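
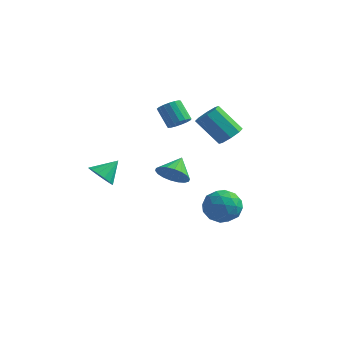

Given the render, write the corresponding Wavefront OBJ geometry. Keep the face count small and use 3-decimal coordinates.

v 3.289 -3.185 0.82
v 4.178 -3.35 1.038
v 3.311 -2.115 1.54
v 4.208 -3.12 0.695
v 4.056 -2.903 0.377
v 3.752 -2.742 0.147
v 3.356 -2.669 0.05
v 2.947 -2.698 0.106
v 2.606 -2.824 0.303
v 2.4 -3.021 0.603
v 2.37 -3.251 0.946
v 2.522 -3.467 1.264
v 2.826 -3.628 1.494
v 3.221 -3.702 1.591
v 3.63 -3.673 1.535
v 3.972 -3.547 1.338
v 3.385 3.912 0.292
v 3.961 3.714 0.826
v 2.592 3.65 2.281
v 2.015 3.848 1.748
v 3.882 4.327 0.778
v 2.512 4.263 2.234
v 3.512 4.697 0.446
v 2.142 4.633 1.902
v 3.067 4.608 0.024
v 1.697 4.543 1.48
v 2.808 4.11 -0.241
v 1.439 4.046 1.214
v 2.888 3.497 -0.194
v 1.518 3.433 1.262
v 3.258 3.127 0.138
v 1.888 3.063 1.594
v 3.703 3.217 0.56
v 2.333 3.152 2.016
v 3.809 2.529 -3.865
v 4.524 1.928 -4.529
v 3.476 1.012 -2.851
v 4.191 0.411 -3.515
v 4.602 1.221 -2.816
v 4.808 2.158 -3.443
v 3.192 0.782 -3.937
v 3.398 1.719 -4.564
v 4.143 0.848 -4.574
v 5.014 1.119 -3.881
v 2.986 1.821 -3.499
v 3.857 2.092 -2.806
v 4.196 2.361 -4.286
v 3.804 0.579 -3.094
v 4.046 1.054 -2.683
v 4.466 0.701 -3.074
v 4.363 2.497 -3.647
v 4.783 2.144 -4.038
v 4.829 1.728 -3.031
v 3.217 0.796 -3.342
v 3.637 0.443 -3.733
v 3.534 2.239 -4.306
v 3.954 1.886 -4.697
v 3.171 1.212 -4.349
v 4.392 1.374 -4.702
v 4.196 0.482 -4.107
v 3.609 0.7 -4.355
v 3.73 1.251 -4.723
v 4.904 1.533 -4.295
v 4.708 0.642 -3.699
v 4.95 1.117 -3.289
v 5.071 1.668 -3.657
v 4.68 0.898 -4.322
v 3.292 2.298 -3.681
v 3.096 1.407 -3.085
v 2.929 1.272 -3.723
v 3.05 1.823 -4.091
v 3.804 2.458 -3.273
v 3.608 1.566 -2.678
v 4.27 1.689 -2.657
v 4.391 2.24 -3.025
v 3.32 2.042 -3.058
v 1.472 1.549 1.936
v 1.987 1.928 2.196
v 1.163 2.369 3.184
v 0.648 1.991 2.924
v 1.839 2.131 1.982
v 1.016 2.573 2.97
v 1.607 2.202 1.757
v 0.784 2.643 2.745
v 1.344 2.122 1.574
v 0.521 2.564 2.562
v 1.111 1.912 1.473
v 0.287 2.354 2.461
v 0.96 1.618 1.478
v 0.136 2.06 2.467
v 0.926 1.309 1.589
v 0.103 1.75 2.577
v 1.017 1.054 1.778
v 0.194 1.496 2.767
v 1.213 0.913 2.004
v 0.389 1.355 2.993
v 1.467 0.918 2.214
v 0.644 1.36 3.203
v 1.723 1.067 2.361
v 0.9 1.509 3.349
v 1.921 1.327 2.41
v 1.098 1.768 3.398
v 2.016 1.637 2.35
v 1.193 2.079 3.338
v -0.629 -3.392 -0.089
v -0.053 -3.194 -0.682
v -0.071 -2.508 0.749
v -0.388 -2.917 -0.751
v -0.787 -2.768 -0.643
v -1.144 -2.785 -0.387
v -1.363 -2.966 -0.05
v -1.385 -3.26 0.276
v -1.205 -3.59 0.504
v -0.87 -3.867 0.574
v -0.471 -4.017 0.466
v -0.114 -3.999 0.209
v 0.105 -3.819 -0.127
v 0.127 -3.524 -0.453
f 2 1 4
f 2 4 3
f 4 1 5
f 4 5 3
f 5 1 6
f 5 6 3
f 6 1 7
f 6 7 3
f 7 1 8
f 7 8 3
f 8 1 9
f 8 9 3
f 9 1 10
f 9 10 3
f 10 1 11
f 10 11 3
f 11 1 12
f 11 12 3
f 12 1 13
f 12 13 3
f 13 1 14
f 13 14 3
f 14 1 15
f 14 15 3
f 15 1 16
f 15 16 3
f 16 1 2
f 16 2 3
f 18 17 21
f 18 21 19
f 19 21 22
f 19 22 20
f 21 17 23
f 21 23 22
f 22 23 24
f 22 24 20
f 23 17 25
f 23 25 24
f 24 25 26
f 24 26 20
f 25 17 27
f 25 27 26
f 26 27 28
f 26 28 20
f 27 17 29
f 27 29 28
f 28 29 30
f 28 30 20
f 29 17 31
f 29 31 30
f 30 31 32
f 30 32 20
f 31 17 33
f 31 33 32
f 32 33 34
f 32 34 20
f 33 17 18
f 33 18 34
f 34 18 19
f 34 19 20
f 35 72 51
f 72 46 75
f 51 75 40
f 72 75 51
f 35 51 47
f 51 40 52
f 47 52 36
f 51 52 47
f 35 47 56
f 47 36 57
f 56 57 42
f 47 57 56
f 35 56 68
f 56 42 71
f 68 71 45
f 56 71 68
f 35 68 72
f 68 45 76
f 72 76 46
f 68 76 72
f 36 52 63
f 52 40 66
f 63 66 44
f 52 66 63
f 40 75 53
f 75 46 74
f 53 74 39
f 75 74 53
f 46 76 73
f 76 45 69
f 73 69 37
f 76 69 73
f 45 71 70
f 71 42 58
f 70 58 41
f 71 58 70
f 42 57 62
f 57 36 59
f 62 59 43
f 57 59 62
f 38 64 50
f 64 44 65
f 50 65 39
f 64 65 50
f 38 50 48
f 50 39 49
f 48 49 37
f 50 49 48
f 38 48 55
f 48 37 54
f 55 54 41
f 48 54 55
f 38 55 60
f 55 41 61
f 60 61 43
f 55 61 60
f 38 60 64
f 60 43 67
f 64 67 44
f 60 67 64
f 39 65 53
f 65 44 66
f 53 66 40
f 65 66 53
f 37 49 73
f 49 39 74
f 73 74 46
f 49 74 73
f 41 54 70
f 54 37 69
f 70 69 45
f 54 69 70
f 43 61 62
f 61 41 58
f 62 58 42
f 61 58 62
f 44 67 63
f 67 43 59
f 63 59 36
f 67 59 63
f 78 77 81
f 78 81 79
f 79 81 82
f 79 82 80
f 81 77 83
f 81 83 82
f 82 83 84
f 82 84 80
f 83 77 85
f 83 85 84
f 84 85 86
f 84 86 80
f 85 77 87
f 85 87 86
f 86 87 88
f 86 88 80
f 87 77 89
f 87 89 88
f 88 89 90
f 88 90 80
f 89 77 91
f 89 91 90
f 90 91 92
f 90 92 80
f 91 77 93
f 91 93 92
f 92 93 94
f 92 94 80
f 93 77 95
f 93 95 94
f 94 95 96
f 94 96 80
f 95 77 97
f 95 97 96
f 96 97 98
f 96 98 80
f 97 77 99
f 97 99 98
f 98 99 100
f 98 100 80
f 99 77 101
f 99 101 100
f 100 101 102
f 100 102 80
f 101 77 103
f 101 103 102
f 102 103 104
f 102 104 80
f 103 77 78
f 103 78 104
f 104 78 79
f 104 79 80
f 106 105 108
f 106 108 107
f 108 105 109
f 108 109 107
f 109 105 110
f 109 110 107
f 110 105 111
f 110 111 107
f 111 105 112
f 111 112 107
f 112 105 113
f 112 113 107
f 113 105 114
f 113 114 107
f 114 105 115
f 114 115 107
f 115 105 116
f 115 116 107
f 116 105 117
f 116 117 107
f 117 105 118
f 117 118 107
f 118 105 106
f 118 106 107



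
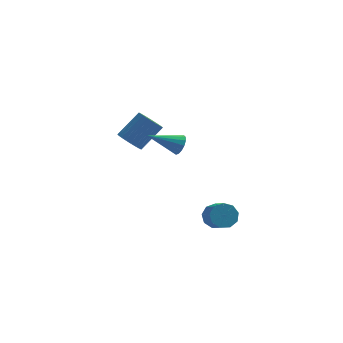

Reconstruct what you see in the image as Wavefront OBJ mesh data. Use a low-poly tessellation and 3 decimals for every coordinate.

v 1.862 -3.368 -0.966
v 2.685 -3.087 -0.945
v 3.061 -4.251 -0.113
v 2.238 -4.532 -0.134
v 2.38 -2.858 -0.487
v 2.757 -4.023 0.344
v 1.833 -2.869 -0.254
v 2.21 -4.033 0.578
v 1.299 -3.112 -0.353
v 1.676 -4.277 0.478
v 1.029 -3.475 -0.739
v 1.405 -4.64 0.092
v 1.148 -3.788 -1.231
v 1.524 -4.953 -0.4
v 1.601 -3.904 -1.599
v 1.978 -5.069 -0.768
v 2.176 -3.769 -1.671
v 2.553 -4.934 -0.839
v 2.604 -3.446 -1.412
v 2.981 -4.611 -0.581
v -2.98 3.061 1.309
v -2.42 3.339 0.648
v -1.12 4.098 2.07
v -1.68 3.819 2.731
v -2.644 3.64 0.693
v -1.345 4.399 2.114
v -2.927 3.841 0.844
v -1.627 4.6 2.265
v -3.219 3.907 1.076
v -1.919 4.666 2.497
v -3.469 3.827 1.348
v -2.17 4.586 2.769
v -3.635 3.614 1.613
v -2.335 4.373 3.034
v -3.688 3.305 1.826
v -2.388 4.064 3.247
v -3.618 2.955 1.95
v -2.318 3.714 3.371
v -3.438 2.622 1.962
v -2.138 3.381 3.383
v -3.178 2.365 1.862
v -1.879 3.124 3.283
v -2.885 2.229 1.666
v -1.585 2.988 3.088
v -2.608 2.236 1.409
v -1.308 2.995 2.83
v -2.395 2.386 1.134
v -1.095 3.145 2.555
v -2.283 2.653 0.89
v -0.983 3.411 2.311
v -2.292 2.99 0.718
v -0.992 3.748 2.139
v -0.088 -0.203 3.031
v 0.231 -0.535 3.598
v -1.992 -0.397 3.989
v 0.237 -0.167 3.684
v 0.156 0.191 3.595
v 0.009 0.444 3.355
v -0.163 0.523 3.028
v -0.316 0.407 2.702
v -0.407 0.128 2.464
v -0.413 -0.24 2.378
v -0.332 -0.598 2.467
v -0.185 -0.85 2.707
v -0.013 -0.929 3.034
v 0.14 -0.814 3.36
f 2 1 5
f 2 5 3
f 3 5 6
f 3 6 4
f 5 1 7
f 5 7 6
f 6 7 8
f 6 8 4
f 7 1 9
f 7 9 8
f 8 9 10
f 8 10 4
f 9 1 11
f 9 11 10
f 10 11 12
f 10 12 4
f 11 1 13
f 11 13 12
f 12 13 14
f 12 14 4
f 13 1 15
f 13 15 14
f 14 15 16
f 14 16 4
f 15 1 17
f 15 17 16
f 16 17 18
f 16 18 4
f 17 1 19
f 17 19 18
f 18 19 20
f 18 20 4
f 19 1 2
f 19 2 20
f 20 2 3
f 20 3 4
f 22 21 25
f 22 25 23
f 23 25 26
f 23 26 24
f 25 21 27
f 25 27 26
f 26 27 28
f 26 28 24
f 27 21 29
f 27 29 28
f 28 29 30
f 28 30 24
f 29 21 31
f 29 31 30
f 30 31 32
f 30 32 24
f 31 21 33
f 31 33 32
f 32 33 34
f 32 34 24
f 33 21 35
f 33 35 34
f 34 35 36
f 34 36 24
f 35 21 37
f 35 37 36
f 36 37 38
f 36 38 24
f 37 21 39
f 37 39 38
f 38 39 40
f 38 40 24
f 39 21 41
f 39 41 40
f 40 41 42
f 40 42 24
f 41 21 43
f 41 43 42
f 42 43 44
f 42 44 24
f 43 21 45
f 43 45 44
f 44 45 46
f 44 46 24
f 45 21 47
f 45 47 46
f 46 47 48
f 46 48 24
f 47 21 49
f 47 49 48
f 48 49 50
f 48 50 24
f 49 21 51
f 49 51 50
f 50 51 52
f 50 52 24
f 51 21 22
f 51 22 52
f 52 22 23
f 52 23 24
f 54 53 56
f 54 56 55
f 56 53 57
f 56 57 55
f 57 53 58
f 57 58 55
f 58 53 59
f 58 59 55
f 59 53 60
f 59 60 55
f 60 53 61
f 60 61 55
f 61 53 62
f 61 62 55
f 62 53 63
f 62 63 55
f 63 53 64
f 63 64 55
f 64 53 65
f 64 65 55
f 65 53 66
f 65 66 55
f 66 53 54
f 66 54 55



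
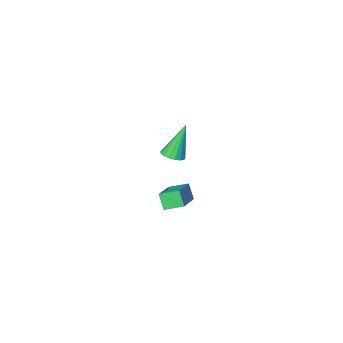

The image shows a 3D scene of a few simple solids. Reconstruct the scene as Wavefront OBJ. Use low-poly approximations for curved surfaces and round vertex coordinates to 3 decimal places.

v -0.143 -0.213 -4.129
v -0.156 -0.78 -3.198
v 1.264 1.166 -3.269
v 1.251 0.599 -2.338
v 0.749 -0.879 -4.522
v 0.736 -1.446 -3.591
v 2.156 0.5 -3.662
v 2.143 -0.067 -2.731
v 2.809 2.62 2.404
v 3.29 3.049 2.619
v 1.971 2.54 4.436
v 3.047 3.245 2.526
v 2.749 3.297 2.406
v 2.465 3.195 2.285
v 2.26 2.96 2.191
v 2.18 2.648 2.146
v 2.244 2.329 2.16
v 2.438 2.077 2.229
v 2.716 1.949 2.339
v 3.016 1.975 2.464
v 3.268 2.149 2.574
v 3.415 2.43 2.646
v 3.423 2.755 2.662
f 2 4 1
f 5 2 1
f 1 4 3
f 3 5 1
f 2 8 4
f 6 2 5
f 6 8 2
f 4 8 3
f 7 5 3
f 3 8 7
f 7 6 5
f 8 6 7
f 10 9 12
f 10 12 11
f 12 9 13
f 12 13 11
f 13 9 14
f 13 14 11
f 14 9 15
f 14 15 11
f 15 9 16
f 15 16 11
f 16 9 17
f 16 17 11
f 17 9 18
f 17 18 11
f 18 9 19
f 18 19 11
f 19 9 20
f 19 20 11
f 20 9 21
f 20 21 11
f 21 9 22
f 21 22 11
f 22 9 23
f 22 23 11
f 23 9 10
f 23 10 11



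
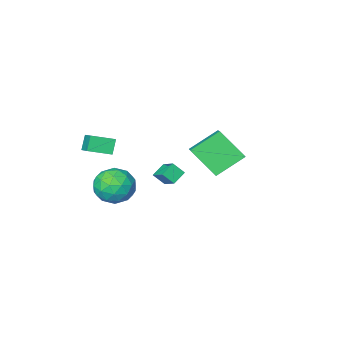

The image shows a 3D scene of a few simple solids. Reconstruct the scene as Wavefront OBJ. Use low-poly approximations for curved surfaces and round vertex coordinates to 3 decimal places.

v 2.097 -2.666 1.561
v 3.296 -3.165 1.931
v 2.4 -1.446 2.222
v 3.599 -1.945 2.592
v 2.501 -2.315 0.728
v 3.7 -2.814 1.098
v 2.804 -1.095 1.389
v 4.003 -1.594 1.759
v 3.136 -0.844 -0.694
v 3.578 -1.448 -1.657
v 1.362 -1.652 -1.003
v 1.804 -2.256 -1.966
v 2.164 -2.556 -0.84
v 3.261 -2.057 -0.649
v 1.679 -1.043 -2.011
v 2.776 -0.544 -1.82
v 2.678 -1.571 -2.471
v 2.978 -2.506 -1.747
v 1.962 -0.594 -0.913
v 2.262 -1.529 -0.189
v 3.513 -1.075 -1.148
v 1.427 -2.025 -1.512
v 1.639 -2.201 -0.85
v 1.899 -2.556 -1.416
v 3.326 -1.433 -0.556
v 3.586 -1.788 -1.122
v 2.755 -2.439 -0.642
v 1.354 -1.312 -1.538
v 1.614 -1.667 -2.104
v 3.041 -0.544 -1.244
v 3.301 -0.899 -1.81
v 2.185 -0.661 -2.018
v 3.244 -1.502 -2.193
v 2.201 -1.977 -2.374
v 2.128 -1.265 -2.401
v 2.772 -0.971 -2.289
v 3.42 -2.052 -1.767
v 2.377 -2.527 -1.949
v 2.589 -2.703 -1.287
v 3.233 -2.41 -1.175
v 2.891 -2.124 -2.246
v 2.563 -0.573 -0.711
v 1.52 -1.048 -0.893
v 1.707 -0.69 -1.485
v 2.351 -0.397 -1.373
v 2.739 -1.123 -0.286
v 1.696 -1.598 -0.467
v 2.168 -2.129 -0.371
v 2.812 -1.835 -0.259
v 2.049 -0.976 -0.414
v -4.658 -0.405 -0.581
v -3.826 1.14 0.379
v -3.008 -0.629 -1.651
v -2.176 0.916 -0.691
v -3.884 -1.736 0.891
v -3.052 -0.191 1.851
v -2.234 -1.96 -0.179
v -1.402 -0.415 0.781
v 1.287 1.498 1.571
v 1.318 2.508 2.18
v 0.819 1.876 0.97
v 0.85 2.885 1.579
v 2.03 1.735 1.141
v 2.061 2.744 1.75
v 1.562 2.112 0.54
v 1.593 3.122 1.149
f 2 4 1
f 5 2 1
f 1 4 3
f 3 5 1
f 2 8 4
f 6 2 5
f 6 8 2
f 4 8 3
f 7 5 3
f 3 8 7
f 7 6 5
f 8 6 7
f 9 46 25
f 46 20 49
f 25 49 14
f 46 49 25
f 9 25 21
f 25 14 26
f 21 26 10
f 25 26 21
f 9 21 30
f 21 10 31
f 30 31 16
f 21 31 30
f 9 30 42
f 30 16 45
f 42 45 19
f 30 45 42
f 9 42 46
f 42 19 50
f 46 50 20
f 42 50 46
f 10 26 37
f 26 14 40
f 37 40 18
f 26 40 37
f 14 49 27
f 49 20 48
f 27 48 13
f 49 48 27
f 20 50 47
f 50 19 43
f 47 43 11
f 50 43 47
f 19 45 44
f 45 16 32
f 44 32 15
f 45 32 44
f 16 31 36
f 31 10 33
f 36 33 17
f 31 33 36
f 12 38 24
f 38 18 39
f 24 39 13
f 38 39 24
f 12 24 22
f 24 13 23
f 22 23 11
f 24 23 22
f 12 22 29
f 22 11 28
f 29 28 15
f 22 28 29
f 12 29 34
f 29 15 35
f 34 35 17
f 29 35 34
f 12 34 38
f 34 17 41
f 38 41 18
f 34 41 38
f 13 39 27
f 39 18 40
f 27 40 14
f 39 40 27
f 11 23 47
f 23 13 48
f 47 48 20
f 23 48 47
f 15 28 44
f 28 11 43
f 44 43 19
f 28 43 44
f 17 35 36
f 35 15 32
f 36 32 16
f 35 32 36
f 18 41 37
f 41 17 33
f 37 33 10
f 41 33 37
f 52 54 51
f 55 52 51
f 51 54 53
f 53 55 51
f 52 58 54
f 56 52 55
f 56 58 52
f 54 58 53
f 57 55 53
f 53 58 57
f 57 56 55
f 58 56 57
f 60 62 59
f 63 60 59
f 59 62 61
f 61 63 59
f 60 66 62
f 64 60 63
f 64 66 60
f 62 66 61
f 65 63 61
f 61 66 65
f 65 64 63
f 66 64 65



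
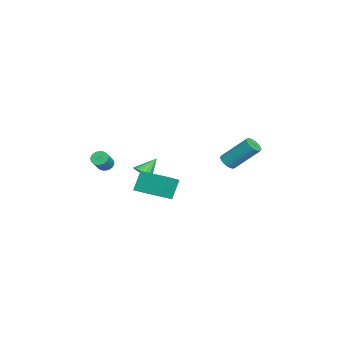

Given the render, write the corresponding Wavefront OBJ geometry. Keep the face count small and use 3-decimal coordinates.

v -1.544 -1.614 -0.409
v -0.968 -1.452 -0.155
v -2.156 -0.846 0.489
v -1.017 -1.236 -0.373
v -1.186 -1.106 -0.599
v -1.437 -1.092 -0.782
v -1.713 -1.198 -0.879
v -1.95 -1.399 -0.869
v -2.095 -1.649 -0.753
v -2.113 -1.891 -0.559
v -2.001 -2.07 -0.33
v -1.784 -2.144 -0.119
v -1.512 -2.096 0.025
v -1.248 -1.938 0.07
v -1.052 -1.706 0.005
v -0.451 -3.571 0.768
v -0.076 -3.49 0.417
v 0.726 -3.728 1.221
v 0.351 -3.809 1.572
v -0.102 -3.293 0.502
v 0.7 -3.531 1.306
v -0.188 -3.144 0.632
v 0.614 -3.381 1.436
v -0.32 -3.068 0.786
v 0.482 -3.306 1.59
v -0.474 -3.08 0.937
v 0.327 -3.317 1.741
v -0.625 -3.176 1.058
v 0.177 -3.414 1.862
v -0.745 -3.341 1.13
v 0.057 -3.579 1.934
v -0.815 -3.546 1.139
v -0.013 -3.783 1.942
v -0.821 -3.755 1.083
v -0.02 -3.992 1.887
v -0.764 -3.932 0.974
v 0.038 -4.17 1.778
v -0.652 -4.047 0.828
v 0.15 -4.284 1.632
v -0.506 -4.079 0.673
v 0.296 -4.317 1.477
v -0.35 -4.024 0.533
v 0.452 -4.262 1.337
v -0.212 -3.891 0.435
v 0.59 -4.128 1.239
v -0.114 -3.702 0.394
v 0.687 -3.939 1.198
v -3.706 3.104 -0.368
v -3.335 3.409 -0.711
v -3.143 4.901 0.825
v -3.514 4.596 1.168
v -3.538 3.499 -0.773
v -3.345 4.991 0.763
v -3.766 3.528 -0.773
v -3.574 5.021 0.763
v -3.985 3.494 -0.712
v -3.793 4.986 0.824
v -4.162 3.399 -0.598
v -3.97 4.892 0.938
v -4.269 3.26 -0.449
v -4.077 4.753 1.086
v -4.291 3.097 -0.288
v -4.098 4.59 1.247
v -4.223 2.935 -0.139
v -4.031 4.428 1.396
v -4.077 2.799 -0.025
v -3.885 4.291 1.511
v -3.875 2.709 0.037
v -3.682 4.201 1.573
v -3.646 2.679 0.037
v -3.454 4.172 1.573
v -3.427 2.714 -0.024
v -3.235 4.206 1.512
v -3.25 2.808 -0.138
v -3.058 4.301 1.398
v -3.143 2.947 -0.286
v -2.951 4.44 1.249
v -3.122 3.11 -0.447
v -2.929 4.603 1.088
v -3.189 3.272 -0.596
v -2.997 4.765 0.939
v 0.46 -0.923 0.471
v 1.229 -1.449 1.037
v 1.507 0.684 0.542
v 2.277 0.158 1.107
v 1.083 -1.278 -0.707
v 1.853 -1.804 -0.142
v 2.131 0.329 -0.637
v 2.9 -0.197 -0.071
f 2 1 4
f 2 4 3
f 4 1 5
f 4 5 3
f 5 1 6
f 5 6 3
f 6 1 7
f 6 7 3
f 7 1 8
f 7 8 3
f 8 1 9
f 8 9 3
f 9 1 10
f 9 10 3
f 10 1 11
f 10 11 3
f 11 1 12
f 11 12 3
f 12 1 13
f 12 13 3
f 13 1 14
f 13 14 3
f 14 1 15
f 14 15 3
f 15 1 2
f 15 2 3
f 17 16 20
f 17 20 18
f 18 20 21
f 18 21 19
f 20 16 22
f 20 22 21
f 21 22 23
f 21 23 19
f 22 16 24
f 22 24 23
f 23 24 25
f 23 25 19
f 24 16 26
f 24 26 25
f 25 26 27
f 25 27 19
f 26 16 28
f 26 28 27
f 27 28 29
f 27 29 19
f 28 16 30
f 28 30 29
f 29 30 31
f 29 31 19
f 30 16 32
f 30 32 31
f 31 32 33
f 31 33 19
f 32 16 34
f 32 34 33
f 33 34 35
f 33 35 19
f 34 16 36
f 34 36 35
f 35 36 37
f 35 37 19
f 36 16 38
f 36 38 37
f 37 38 39
f 37 39 19
f 38 16 40
f 38 40 39
f 39 40 41
f 39 41 19
f 40 16 42
f 40 42 41
f 41 42 43
f 41 43 19
f 42 16 44
f 42 44 43
f 43 44 45
f 43 45 19
f 44 16 46
f 44 46 45
f 45 46 47
f 45 47 19
f 46 16 17
f 46 17 47
f 47 17 18
f 47 18 19
f 49 48 52
f 49 52 50
f 50 52 53
f 50 53 51
f 52 48 54
f 52 54 53
f 53 54 55
f 53 55 51
f 54 48 56
f 54 56 55
f 55 56 57
f 55 57 51
f 56 48 58
f 56 58 57
f 57 58 59
f 57 59 51
f 58 48 60
f 58 60 59
f 59 60 61
f 59 61 51
f 60 48 62
f 60 62 61
f 61 62 63
f 61 63 51
f 62 48 64
f 62 64 63
f 63 64 65
f 63 65 51
f 64 48 66
f 64 66 65
f 65 66 67
f 65 67 51
f 66 48 68
f 66 68 67
f 67 68 69
f 67 69 51
f 68 48 70
f 68 70 69
f 69 70 71
f 69 71 51
f 70 48 72
f 70 72 71
f 71 72 73
f 71 73 51
f 72 48 74
f 72 74 73
f 73 74 75
f 73 75 51
f 74 48 76
f 74 76 75
f 75 76 77
f 75 77 51
f 76 48 78
f 76 78 77
f 77 78 79
f 77 79 51
f 78 48 80
f 78 80 79
f 79 80 81
f 79 81 51
f 80 48 49
f 80 49 81
f 81 49 50
f 81 50 51
f 83 85 82
f 86 83 82
f 82 85 84
f 84 86 82
f 83 89 85
f 87 83 86
f 87 89 83
f 85 89 84
f 88 86 84
f 84 89 88
f 88 87 86
f 89 87 88



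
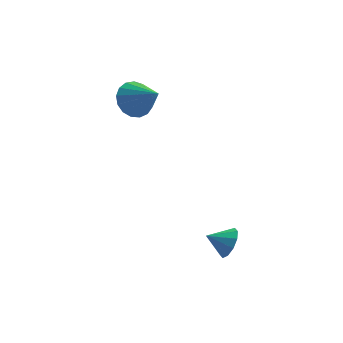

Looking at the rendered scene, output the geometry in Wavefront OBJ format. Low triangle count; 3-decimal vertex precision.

v 2.524 -1.807 -3.665
v 2.85 -2.188 -3.068
v 1.596 -1.833 -3.175
v 2.884 -1.716 -2.978
v 2.78 -1.278 -3.151
v 2.578 -1.042 -3.521
v 2.356 -1.098 -3.945
v 2.198 -1.425 -4.262
v 2.165 -1.898 -4.351
v 2.269 -2.335 -4.178
v 2.47 -2.571 -3.809
v 2.692 -2.515 -3.385
v -1.367 3.246 1.548
v -0.631 3.373 0.961
v -0.353 2.294 2.612
v -0.603 3.724 1.248
v -0.75 3.966 1.604
v -1.038 4.042 1.948
v -1.401 3.937 2.2
v -1.757 3.673 2.302
v -2.023 3.311 2.232
v -2.139 2.934 2.006
v -2.078 2.629 1.674
v -1.854 2.465 1.314
v -1.519 2.479 1.008
v -1.148 2.67 0.825
v -0.828 2.992 0.808
f 2 1 4
f 2 4 3
f 4 1 5
f 4 5 3
f 5 1 6
f 5 6 3
f 6 1 7
f 6 7 3
f 7 1 8
f 7 8 3
f 8 1 9
f 8 9 3
f 9 1 10
f 9 10 3
f 10 1 11
f 10 11 3
f 11 1 12
f 11 12 3
f 12 1 2
f 12 2 3
f 14 13 16
f 14 16 15
f 16 13 17
f 16 17 15
f 17 13 18
f 17 18 15
f 18 13 19
f 18 19 15
f 19 13 20
f 19 20 15
f 20 13 21
f 20 21 15
f 21 13 22
f 21 22 15
f 22 13 23
f 22 23 15
f 23 13 24
f 23 24 15
f 24 13 25
f 24 25 15
f 25 13 26
f 25 26 15
f 26 13 27
f 26 27 15
f 27 13 14
f 27 14 15



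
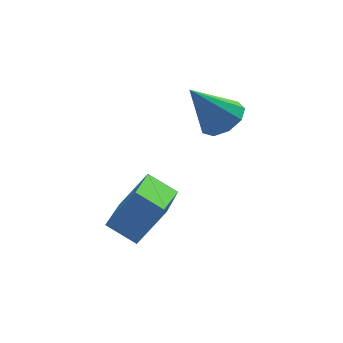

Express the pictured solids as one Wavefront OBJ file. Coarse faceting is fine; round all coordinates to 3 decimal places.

v 3.397 -1.712 0.951
v 3.914 -1.81 1.316
v 2.583 -1.768 2.089
v 3.835 -1.381 1.281
v 3.551 -1.106 1.092
v 3.195 -1.115 0.836
v 2.934 -1.403 0.635
v 2.89 -1.836 0.582
v 3.083 -2.21 0.701
v 3.423 -2.351 0.938
v 3.751 -2.193 1.181
v 1.372 -3.207 -1.455
v 0.807 -4.984 -0.761
v 0.727 -2.828 -1.01
v 0.162 -4.605 -0.316
v 2.078 -3.075 -0.544
v 1.513 -4.852 0.15
v 1.433 -2.696 -0.099
v 0.868 -4.473 0.595
f 2 1 4
f 2 4 3
f 4 1 5
f 4 5 3
f 5 1 6
f 5 6 3
f 6 1 7
f 6 7 3
f 7 1 8
f 7 8 3
f 8 1 9
f 8 9 3
f 9 1 10
f 9 10 3
f 10 1 11
f 10 11 3
f 11 1 2
f 11 2 3
f 13 15 12
f 16 13 12
f 12 15 14
f 14 16 12
f 13 19 15
f 17 13 16
f 17 19 13
f 15 19 14
f 18 16 14
f 14 19 18
f 18 17 16
f 19 17 18



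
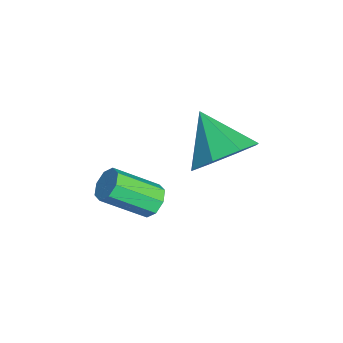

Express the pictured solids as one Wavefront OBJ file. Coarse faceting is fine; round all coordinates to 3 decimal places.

v -0.379 0.438 2.435
v 0.286 0.034 3.046
v -1.481 -0.058 3.305
v 0.114 0.747 3.235
v -0.347 1.28 2.956
v -0.826 1.319 2.37
v -1.044 0.843 1.823
v -0.872 0.129 1.634
v -0.411 -0.403 1.914
v 0.069 -0.442 2.499
v 0.125 -1.429 1.347
v 0.502 -1.632 1.088
v 0.472 -2.794 1.955
v 0.095 -2.591 2.213
v 0.624 -1.417 1.381
v 0.593 -2.579 2.247
v 0.453 -1.209 1.653
v 0.423 -2.371 2.52
v 0.091 -1.13 1.746
v 0.06 -2.292 2.613
v -0.252 -1.226 1.605
v -0.282 -2.388 2.472
v -0.373 -1.441 1.313
v -0.404 -2.603 2.179
v -0.203 -1.649 1.04
v -0.233 -2.811 1.907
v 0.16 -1.728 0.947
v 0.129 -2.89 1.814
f 2 1 4
f 2 4 3
f 4 1 5
f 4 5 3
f 5 1 6
f 5 6 3
f 6 1 7
f 6 7 3
f 7 1 8
f 7 8 3
f 8 1 9
f 8 9 3
f 9 1 10
f 9 10 3
f 10 1 2
f 10 2 3
f 12 11 15
f 12 15 13
f 13 15 16
f 13 16 14
f 15 11 17
f 15 17 16
f 16 17 18
f 16 18 14
f 17 11 19
f 17 19 18
f 18 19 20
f 18 20 14
f 19 11 21
f 19 21 20
f 20 21 22
f 20 22 14
f 21 11 23
f 21 23 22
f 22 23 24
f 22 24 14
f 23 11 25
f 23 25 24
f 24 25 26
f 24 26 14
f 25 11 27
f 25 27 26
f 26 27 28
f 26 28 14
f 27 11 12
f 27 12 28
f 28 12 13
f 28 13 14



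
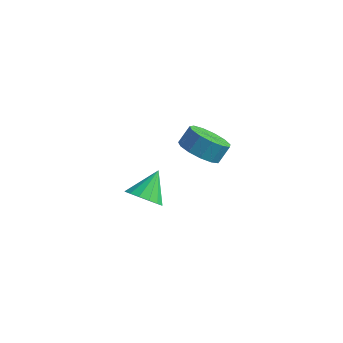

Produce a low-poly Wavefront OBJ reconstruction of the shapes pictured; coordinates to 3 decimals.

v 0.912 -2.118 2.277
v 1.787 -2.295 2.499
v 0.888 -0.922 3.323
v 1.812 -1.981 2.141
v 1.595 -1.704 1.82
v 1.196 -1.539 1.621
v 0.72 -1.528 1.597
v 0.296 -1.676 1.756
v 0.037 -1.942 2.054
v 0.013 -2.255 2.412
v 0.229 -2.532 2.733
v 0.629 -2.698 2.932
v 1.104 -2.708 2.956
v 1.528 -2.561 2.797
v 0.224 3.288 1.171
v 1.204 2.822 1.272
v 1.416 3.445 2.09
v 0.436 3.912 1.989
v 1.277 3.298 0.891
v 1.489 3.921 1.709
v 1.016 3.771 0.598
v 1.228 4.394 1.417
v 0.504 4.09 0.488
v 0.715 4.714 1.306
v -0.098 4.155 0.594
v 0.114 4.779 1.412
v -0.597 3.945 0.883
v -0.385 4.568 1.702
v -0.836 3.526 1.264
v -0.624 4.149 2.082
v -0.738 3.032 1.615
v -0.526 3.655 2.433
v -0.334 2.619 1.825
v -0.123 3.242 2.643
v 0.246 2.419 1.828
v 0.458 3.042 2.646
v 0.82 2.494 1.621
v 1.032 3.118 2.44
f 2 1 4
f 2 4 3
f 4 1 5
f 4 5 3
f 5 1 6
f 5 6 3
f 6 1 7
f 6 7 3
f 7 1 8
f 7 8 3
f 8 1 9
f 8 9 3
f 9 1 10
f 9 10 3
f 10 1 11
f 10 11 3
f 11 1 12
f 11 12 3
f 12 1 13
f 12 13 3
f 13 1 14
f 13 14 3
f 14 1 2
f 14 2 3
f 16 15 19
f 16 19 17
f 17 19 20
f 17 20 18
f 19 15 21
f 19 21 20
f 20 21 22
f 20 22 18
f 21 15 23
f 21 23 22
f 22 23 24
f 22 24 18
f 23 15 25
f 23 25 24
f 24 25 26
f 24 26 18
f 25 15 27
f 25 27 26
f 26 27 28
f 26 28 18
f 27 15 29
f 27 29 28
f 28 29 30
f 28 30 18
f 29 15 31
f 29 31 30
f 30 31 32
f 30 32 18
f 31 15 33
f 31 33 32
f 32 33 34
f 32 34 18
f 33 15 35
f 33 35 34
f 34 35 36
f 34 36 18
f 35 15 37
f 35 37 36
f 36 37 38
f 36 38 18
f 37 15 16
f 37 16 38
f 38 16 17
f 38 17 18



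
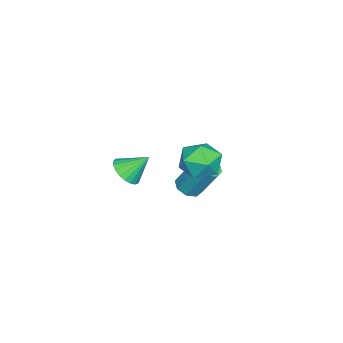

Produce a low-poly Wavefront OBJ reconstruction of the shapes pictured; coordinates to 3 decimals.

v -3.396 -0.606 -3.234
v -3.022 -0.09 -3.546
v -2.93 0.863 -1.858
v -3.304 0.346 -1.546
v -3.558 -0 -3.567
v -3.465 0.952 -1.879
v -3.999 -0.266 -3.393
v -3.906 0.686 -1.705
v -4.087 -0.731 -3.126
v -3.994 0.222 -1.438
v -3.77 -1.123 -2.922
v -3.678 -0.17 -1.234
v -3.235 -1.212 -2.901
v -3.142 -0.26 -1.213
v -2.794 -0.946 -3.075
v -2.701 0.006 -1.387
v -2.706 -0.482 -3.342
v -2.613 0.471 -1.654
v 0.99 1.742 3.227
v 1.562 2.608 3.149
v 2.118 0.912 2.291
v 2.69 1.778 2.213
v 2.609 1.289 3.128
v 1.912 1.801 3.707
v 1.768 1.719 1.733
v 1.071 2.231 2.312
v 2.043 2.594 2.226
v 2.563 2.328 3.088
v 1.117 1.192 2.352
v 1.637 0.926 3.214
v -0.469 -2.467 -0.636
v -0.047 -1.892 -1.061
v -0.791 -1.513 0.336
v -0.363 -1.863 -1.195
v -0.698 -1.938 -1.232
v -0.993 -2.104 -1.167
v -1.198 -2.333 -1.009
v -1.276 -2.586 -0.788
v -1.215 -2.818 -0.539
v -1.024 -2.989 -0.308
v -0.738 -3.07 -0.133
v -0.405 -3.047 -0.046
v -0.083 -2.924 -0.06
v 0.172 -2.721 -0.174
v 0.317 -2.475 -0.368
v 0.325 -2.227 -0.608
v 0.197 -2.021 -0.853
f 2 1 5
f 2 5 3
f 3 5 6
f 3 6 4
f 5 1 7
f 5 7 6
f 6 7 8
f 6 8 4
f 7 1 9
f 7 9 8
f 8 9 10
f 8 10 4
f 9 1 11
f 9 11 10
f 10 11 12
f 10 12 4
f 11 1 13
f 11 13 12
f 12 13 14
f 12 14 4
f 13 1 15
f 13 15 14
f 14 15 16
f 14 16 4
f 15 1 17
f 15 17 16
f 16 17 18
f 16 18 4
f 17 1 2
f 17 2 18
f 18 2 3
f 18 3 4
f 19 30 24
f 19 24 20
f 19 20 26
f 19 26 29
f 19 29 30
f 20 24 28
f 24 30 23
f 30 29 21
f 29 26 25
f 26 20 27
f 22 28 23
f 22 23 21
f 22 21 25
f 22 25 27
f 22 27 28
f 23 28 24
f 21 23 30
f 25 21 29
f 27 25 26
f 28 27 20
f 32 31 34
f 32 34 33
f 34 31 35
f 34 35 33
f 35 31 36
f 35 36 33
f 36 31 37
f 36 37 33
f 37 31 38
f 37 38 33
f 38 31 39
f 38 39 33
f 39 31 40
f 39 40 33
f 40 31 41
f 40 41 33
f 41 31 42
f 41 42 33
f 42 31 43
f 42 43 33
f 43 31 44
f 43 44 33
f 44 31 45
f 44 45 33
f 45 31 46
f 45 46 33
f 46 31 47
f 46 47 33
f 47 31 32
f 47 32 33



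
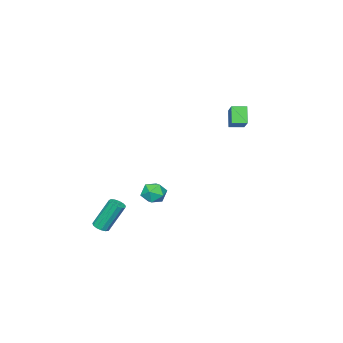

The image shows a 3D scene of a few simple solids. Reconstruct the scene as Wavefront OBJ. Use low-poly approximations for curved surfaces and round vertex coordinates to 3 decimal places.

v -2.282 1.202 2.533
v -2.787 0.781 3.525
v -2.871 1.841 2.505
v -3.376 1.42 3.497
v -1.224 2.22 3.503
v -1.729 1.799 4.495
v -1.813 2.859 3.475
v -2.318 2.438 4.467
v 3.307 1.079 -0.739
v 3.814 0.55 -0.42
v 2.586 0.11 -1.2
v 3.093 -0.419 -0.881
v 2.631 0.028 -0.407
v 3.076 0.627 -0.121
v 3.324 0.033 -1.499
v 3.769 0.632 -1.213
v 3.824 -0.097 -0.889
v 3.396 -0.099 -0.214
v 3.004 0.759 -1.406
v 2.576 0.757 -0.731
v 3.43 -3.336 -4.579
v 3.875 -3.51 -4.35
v 3.215 -2.838 -2.552
v 2.77 -2.664 -2.781
v 3.929 -3.229 -4.436
v 3.269 -2.557 -2.638
v 3.824 -2.982 -4.567
v 3.164 -2.31 -2.769
v 3.594 -2.847 -4.701
v 2.934 -2.175 -2.903
v 3.312 -2.868 -4.797
v 2.652 -2.196 -2.999
v 3.068 -3.037 -4.824
v 2.407 -2.365 -3.026
v 2.938 -3.301 -4.773
v 2.278 -2.629 -2.975
v 2.965 -3.576 -4.66
v 2.304 -2.904 -2.862
v 3.139 -3.775 -4.522
v 2.479 -3.103 -2.724
v 3.406 -3.835 -4.402
v 2.746 -3.163 -2.603
v 3.68 -3.736 -4.338
v 3.02 -3.064 -2.54
f 2 4 1
f 5 2 1
f 1 4 3
f 3 5 1
f 2 8 4
f 6 2 5
f 6 8 2
f 4 8 3
f 7 5 3
f 3 8 7
f 7 6 5
f 8 6 7
f 9 20 14
f 9 14 10
f 9 10 16
f 9 16 19
f 9 19 20
f 10 14 18
f 14 20 13
f 20 19 11
f 19 16 15
f 16 10 17
f 12 18 13
f 12 13 11
f 12 11 15
f 12 15 17
f 12 17 18
f 13 18 14
f 11 13 20
f 15 11 19
f 17 15 16
f 18 17 10
f 22 21 25
f 22 25 23
f 23 25 26
f 23 26 24
f 25 21 27
f 25 27 26
f 26 27 28
f 26 28 24
f 27 21 29
f 27 29 28
f 28 29 30
f 28 30 24
f 29 21 31
f 29 31 30
f 30 31 32
f 30 32 24
f 31 21 33
f 31 33 32
f 32 33 34
f 32 34 24
f 33 21 35
f 33 35 34
f 34 35 36
f 34 36 24
f 35 21 37
f 35 37 36
f 36 37 38
f 36 38 24
f 37 21 39
f 37 39 38
f 38 39 40
f 38 40 24
f 39 21 41
f 39 41 40
f 40 41 42
f 40 42 24
f 41 21 43
f 41 43 42
f 42 43 44
f 42 44 24
f 43 21 22
f 43 22 44
f 44 22 23
f 44 23 24



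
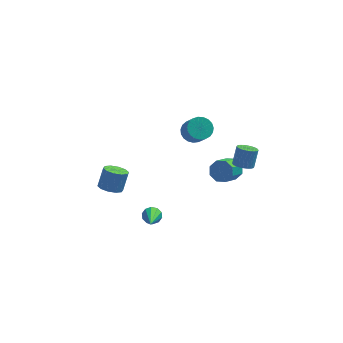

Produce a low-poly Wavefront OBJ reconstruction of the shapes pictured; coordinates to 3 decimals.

v 3.055 4.338 -3.746
v 3.293 4.639 -3.173
v 2.762 3.664 -2.44
v 2.525 3.362 -3.014
v 2.809 4.805 -3.303
v 2.278 3.83 -2.57
v 2.469 4.697 -3.692
v 1.938 3.722 -2.96
v 2.473 4.379 -4.114
v 1.942 3.404 -3.381
v 2.818 4.036 -4.32
v 2.287 3.061 -3.587
v 3.302 3.87 -4.19
v 2.771 2.895 -3.457
v 3.642 3.978 -3.8
v 3.111 3.003 -3.068
v 3.638 4.296 -3.379
v 3.107 3.321 -2.646
v -0.902 -1.494 -1.942
v -0.405 -1.558 -2.035
v -0.918 -3.326 -0.778
v -0.434 -1.389 -1.77
v -0.641 -1.261 -1.571
v -0.949 -1.222 -1.513
v -1.238 -1.286 -1.619
v -1.4 -1.431 -1.848
v -1.371 -1.599 -2.113
v -1.163 -1.727 -2.313
v -0.856 -1.767 -2.37
v -0.566 -1.702 -2.264
v 3.491 -2.184 2.877
v 3.866 -1.888 2.648
v 4.064 -1.439 3.554
v 3.689 -1.736 3.783
v 3.7 -1.767 2.625
v 3.898 -1.319 3.531
v 3.501 -1.71 2.64
v 3.699 -1.262 3.546
v 3.302 -1.725 2.691
v 3.5 -1.277 3.597
v 3.131 -1.81 2.771
v 3.329 -1.362 3.677
v 3.015 -1.952 2.866
v 3.213 -1.504 3.772
v 2.971 -2.129 2.964
v 3.169 -1.681 3.87
v 3.007 -2.315 3.048
v 3.205 -1.867 3.954
v 3.116 -2.481 3.106
v 3.314 -2.032 4.012
v 3.282 -2.601 3.129
v 3.48 -2.153 4.035
v 3.481 -2.658 3.114
v 3.679 -2.21 4.02
v 3.68 -2.643 3.063
v 3.878 -2.195 3.969
v 3.851 -2.558 2.983
v 4.049 -2.11 3.889
v 3.967 -2.416 2.888
v 4.165 -1.968 3.794
v 4.011 -2.239 2.79
v 4.209 -1.791 3.696
v 3.975 -2.053 2.706
v 4.173 -1.605 3.612
v 1.086 3.974 -0.251
v 1.579 3.686 -0.656
v 1.928 2.958 0.286
v 1.434 3.246 0.691
v 1.722 3.91 -0.536
v 2.07 3.182 0.406
v 1.755 4.144 -0.367
v 2.103 3.417 0.575
v 1.672 4.349 -0.178
v 2.021 3.622 0.764
v 1.488 4.49 -0.001
v 1.836 3.762 0.941
v 1.234 4.541 0.132
v 1.583 3.813 1.074
v 0.955 4.494 0.2
v 1.303 3.766 1.141
v 0.698 4.357 0.189
v 1.047 3.629 1.13
v 0.508 4.154 0.102
v 0.857 3.426 1.044
v 0.419 3.92 -0.046
v 0.767 3.192 0.896
v 0.444 3.695 -0.229
v 0.793 2.967 0.713
v 0.581 3.518 -0.416
v 0.929 2.791 0.526
v 0.804 3.421 -0.574
v 1.153 2.693 0.367
v 1.077 3.419 -0.677
v 1.425 2.691 0.265
v 1.351 3.513 -0.706
v 1.699 2.785 0.236
v -3.082 1.041 -2.245
v -2.501 0.708 -2.251
v -2.216 1.186 -1.221
v -2.798 1.519 -1.215
v -2.441 1.073 -2.437
v -2.157 1.551 -1.407
v -2.626 1.426 -2.549
v -2.342 1.904 -1.52
v -2.986 1.632 -2.546
v -2.701 2.11 -1.516
v -3.382 1.612 -2.427
v -3.098 2.09 -1.397
v -3.664 1.374 -2.239
v -3.379 1.852 -1.209
v -3.723 1.009 -2.053
v -3.439 1.487 -1.023
v -3.538 0.656 -1.94
v -3.254 1.134 -0.911
v -3.179 0.45 -1.944
v -2.894 0.928 -0.914
v -2.782 0.47 -2.063
v -2.498 0.948 -1.033
f 2 1 5
f 2 5 3
f 3 5 6
f 3 6 4
f 5 1 7
f 5 7 6
f 6 7 8
f 6 8 4
f 7 1 9
f 7 9 8
f 8 9 10
f 8 10 4
f 9 1 11
f 9 11 10
f 10 11 12
f 10 12 4
f 11 1 13
f 11 13 12
f 12 13 14
f 12 14 4
f 13 1 15
f 13 15 14
f 14 15 16
f 14 16 4
f 15 1 17
f 15 17 16
f 16 17 18
f 16 18 4
f 17 1 2
f 17 2 18
f 18 2 3
f 18 3 4
f 20 19 22
f 20 22 21
f 22 19 23
f 22 23 21
f 23 19 24
f 23 24 21
f 24 19 25
f 24 25 21
f 25 19 26
f 25 26 21
f 26 19 27
f 26 27 21
f 27 19 28
f 27 28 21
f 28 19 29
f 28 29 21
f 29 19 30
f 29 30 21
f 30 19 20
f 30 20 21
f 32 31 35
f 32 35 33
f 33 35 36
f 33 36 34
f 35 31 37
f 35 37 36
f 36 37 38
f 36 38 34
f 37 31 39
f 37 39 38
f 38 39 40
f 38 40 34
f 39 31 41
f 39 41 40
f 40 41 42
f 40 42 34
f 41 31 43
f 41 43 42
f 42 43 44
f 42 44 34
f 43 31 45
f 43 45 44
f 44 45 46
f 44 46 34
f 45 31 47
f 45 47 46
f 46 47 48
f 46 48 34
f 47 31 49
f 47 49 48
f 48 49 50
f 48 50 34
f 49 31 51
f 49 51 50
f 50 51 52
f 50 52 34
f 51 31 53
f 51 53 52
f 52 53 54
f 52 54 34
f 53 31 55
f 53 55 54
f 54 55 56
f 54 56 34
f 55 31 57
f 55 57 56
f 56 57 58
f 56 58 34
f 57 31 59
f 57 59 58
f 58 59 60
f 58 60 34
f 59 31 61
f 59 61 60
f 60 61 62
f 60 62 34
f 61 31 63
f 61 63 62
f 62 63 64
f 62 64 34
f 63 31 32
f 63 32 64
f 64 32 33
f 64 33 34
f 66 65 69
f 66 69 67
f 67 69 70
f 67 70 68
f 69 65 71
f 69 71 70
f 70 71 72
f 70 72 68
f 71 65 73
f 71 73 72
f 72 73 74
f 72 74 68
f 73 65 75
f 73 75 74
f 74 75 76
f 74 76 68
f 75 65 77
f 75 77 76
f 76 77 78
f 76 78 68
f 77 65 79
f 77 79 78
f 78 79 80
f 78 80 68
f 79 65 81
f 79 81 80
f 80 81 82
f 80 82 68
f 81 65 83
f 81 83 82
f 82 83 84
f 82 84 68
f 83 65 85
f 83 85 84
f 84 85 86
f 84 86 68
f 85 65 87
f 85 87 86
f 86 87 88
f 86 88 68
f 87 65 89
f 87 89 88
f 88 89 90
f 88 90 68
f 89 65 91
f 89 91 90
f 90 91 92
f 90 92 68
f 91 65 93
f 91 93 92
f 92 93 94
f 92 94 68
f 93 65 95
f 93 95 94
f 94 95 96
f 94 96 68
f 95 65 66
f 95 66 96
f 96 66 67
f 96 67 68
f 98 97 101
f 98 101 99
f 99 101 102
f 99 102 100
f 101 97 103
f 101 103 102
f 102 103 104
f 102 104 100
f 103 97 105
f 103 105 104
f 104 105 106
f 104 106 100
f 105 97 107
f 105 107 106
f 106 107 108
f 106 108 100
f 107 97 109
f 107 109 108
f 108 109 110
f 108 110 100
f 109 97 111
f 109 111 110
f 110 111 112
f 110 112 100
f 111 97 113
f 111 113 112
f 112 113 114
f 112 114 100
f 113 97 115
f 113 115 114
f 114 115 116
f 114 116 100
f 115 97 117
f 115 117 116
f 116 117 118
f 116 118 100
f 117 97 98
f 117 98 118
f 118 98 99
f 118 99 100



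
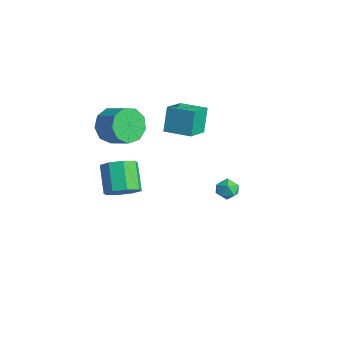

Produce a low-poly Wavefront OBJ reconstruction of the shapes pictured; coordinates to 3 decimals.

v -4.124 -2.527 3.688
v -3.571 -2.87 2.851
v -2.424 -2.497 3.455
v -2.976 -2.153 4.292
v -3.751 -2.173 2.761
v -2.603 -1.8 3.365
v -4.105 -1.642 3.104
v -2.957 -1.268 3.709
v -4.468 -1.525 3.721
v -3.32 -1.151 4.325
v -4.67 -1.876 4.322
v -3.522 -1.503 4.927
v -4.617 -2.532 4.626
v -3.469 -2.158 5.231
v -4.333 -3.186 4.491
v -3.185 -2.812 5.096
v -3.951 -3.531 3.981
v -2.803 -3.157 4.585
v -3.651 -3.406 3.333
v -2.503 -3.033 3.937
v 2.444 0.49 2.758
v 2.948 0.426 2.366
v 2.532 -0.506 3.034
v 3.036 -0.57 2.642
v 3.085 -0.212 3.172
v 3.031 0.404 3.002
v 2.449 -0.484 2.398
v 2.395 0.132 2.228
v 2.951 -0.175 2.144
v 3.344 -0.008 2.622
v 2.136 -0.072 2.778
v 2.529 0.095 3.256
v -2.331 -2.897 0.046
v -1.68 -2.981 0.732
v -2.857 -2.566 1.9
v -3.509 -2.483 1.214
v -1.713 -2.307 0.46
v -2.89 -1.892 1.628
v -2.108 -1.98 -0.055
v -3.285 -1.565 1.114
v -2.634 -2.19 -0.511
v -3.812 -1.775 0.658
v -2.983 -2.814 -0.64
v -4.16 -2.399 0.528
v -2.95 -3.488 -0.368
v -4.127 -3.073 0.8
v -2.555 -3.815 0.146
v -3.732 -3.4 1.315
v -2.028 -3.605 0.602
v -3.206 -3.19 1.771
v -2.795 -0.383 3.341
v -3.218 0.051 4.713
v -3.583 0.79 2.728
v -4.006 1.223 4.1
v -1.594 0.477 3.44
v -2.017 0.91 4.812
v -2.382 1.649 2.827
v -2.805 2.083 4.199
f 2 1 5
f 2 5 3
f 3 5 6
f 3 6 4
f 5 1 7
f 5 7 6
f 6 7 8
f 6 8 4
f 7 1 9
f 7 9 8
f 8 9 10
f 8 10 4
f 9 1 11
f 9 11 10
f 10 11 12
f 10 12 4
f 11 1 13
f 11 13 12
f 12 13 14
f 12 14 4
f 13 1 15
f 13 15 14
f 14 15 16
f 14 16 4
f 15 1 17
f 15 17 16
f 16 17 18
f 16 18 4
f 17 1 19
f 17 19 18
f 18 19 20
f 18 20 4
f 19 1 2
f 19 2 20
f 20 2 3
f 20 3 4
f 21 32 26
f 21 26 22
f 21 22 28
f 21 28 31
f 21 31 32
f 22 26 30
f 26 32 25
f 32 31 23
f 31 28 27
f 28 22 29
f 24 30 25
f 24 25 23
f 24 23 27
f 24 27 29
f 24 29 30
f 25 30 26
f 23 25 32
f 27 23 31
f 29 27 28
f 30 29 22
f 34 33 37
f 34 37 35
f 35 37 38
f 35 38 36
f 37 33 39
f 37 39 38
f 38 39 40
f 38 40 36
f 39 33 41
f 39 41 40
f 40 41 42
f 40 42 36
f 41 33 43
f 41 43 42
f 42 43 44
f 42 44 36
f 43 33 45
f 43 45 44
f 44 45 46
f 44 46 36
f 45 33 47
f 45 47 46
f 46 47 48
f 46 48 36
f 47 33 49
f 47 49 48
f 48 49 50
f 48 50 36
f 49 33 34
f 49 34 50
f 50 34 35
f 50 35 36
f 52 54 51
f 55 52 51
f 51 54 53
f 53 55 51
f 52 58 54
f 56 52 55
f 56 58 52
f 54 58 53
f 57 55 53
f 53 58 57
f 57 56 55
f 58 56 57



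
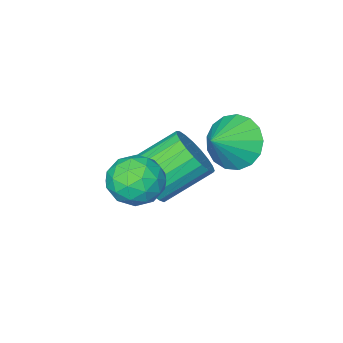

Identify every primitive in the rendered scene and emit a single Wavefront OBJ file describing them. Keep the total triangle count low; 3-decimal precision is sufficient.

v -1.104 -4.2 -2.932
v -0.631 -4.628 -2.085
v -2.223 -4.008 -0.882
v -2.696 -3.58 -1.728
v -0.469 -4.218 -2.083
v -2.062 -3.598 -0.879
v -0.418 -3.805 -2.227
v -2.01 -3.185 -1.024
v -0.484 -3.46 -2.493
v -2.077 -2.84 -1.29
v -0.658 -3.243 -2.835
v -2.251 -2.623 -1.632
v -0.909 -3.191 -3.194
v -2.502 -2.572 -1.991
v -1.194 -3.314 -3.507
v -2.786 -2.694 -2.304
v -1.463 -3.59 -3.721
v -3.055 -2.97 -2.518
v -1.67 -3.972 -3.798
v -3.262 -3.352 -2.595
v -1.779 -4.393 -3.726
v -3.371 -3.773 -2.523
v -1.771 -4.78 -3.516
v -3.364 -4.16 -2.313
v -1.648 -5.067 -3.205
v -3.241 -4.447 -2.002
v -1.431 -5.205 -2.847
v -3.023 -4.585 -1.644
v -1.157 -5.168 -2.503
v -2.75 -4.548 -1.3
v -0.874 -4.964 -2.234
v -2.467 -4.344 -1.031
v -2.175 -0.8 0.658
v -1.646 -0.584 -0.281
v -1.025 -0.56 1.362
v -1.834 -0.115 -0.133
v -2.101 0.197 0.198
v -2.385 0.28 0.633
v -2.62 0.116 1.074
v -2.754 -0.257 1.42
v -2.755 -0.755 1.592
v -2.624 -1.263 1.549
v -2.39 -1.665 1.303
v -2.106 -1.869 0.908
v -1.839 -1.827 0.457
v -1.648 -1.55 0.051
v -1.579 -1.102 -0.215
v -0.447 -2.143 -1.278
v 0.46 -1.959 -1.82
v 0.02 -3.801 -1.06
v 0.927 -3.617 -1.602
v 0.784 -3.182 -0.632
v 0.496 -2.158 -0.767
v -0.016 -3.602 -2.113
v -0.304 -2.578 -2.248
v 0.726 -2.861 -2.336
v 1.221 -2.602 -1.421
v -0.741 -3.158 -1.459
v -0.246 -2.899 -0.544
v -0.034 -1.906 -1.568
v 0.514 -3.854 -1.312
v 0.43 -3.599 -0.742
v 0.963 -3.491 -1.06
v -0.013 -2.023 -0.949
v 0.52 -1.914 -1.268
v 0.711 -2.633 -0.569
v -0.04 -3.846 -1.612
v 0.493 -3.737 -1.931
v -0.483 -2.269 -1.82
v 0.05 -2.161 -2.138
v -0.231 -3.127 -2.311
v 0.655 -2.328 -2.19
v 0.929 -3.302 -2.062
v 0.375 -3.293 -2.363
v 0.206 -2.691 -2.442
v 0.946 -2.175 -1.652
v 1.22 -3.149 -1.524
v 1.137 -2.894 -0.954
v 0.967 -2.292 -1.033
v 1.103 -2.705 -1.956
v -0.74 -2.611 -1.356
v -0.466 -3.585 -1.228
v -0.487 -3.468 -1.847
v -0.657 -2.866 -1.926
v -0.449 -2.458 -0.818
v -0.175 -3.432 -0.69
v 0.274 -3.069 -0.438
v 0.105 -2.467 -0.517
v -0.623 -3.055 -0.924
f 2 1 5
f 2 5 3
f 3 5 6
f 3 6 4
f 5 1 7
f 5 7 6
f 6 7 8
f 6 8 4
f 7 1 9
f 7 9 8
f 8 9 10
f 8 10 4
f 9 1 11
f 9 11 10
f 10 11 12
f 10 12 4
f 11 1 13
f 11 13 12
f 12 13 14
f 12 14 4
f 13 1 15
f 13 15 14
f 14 15 16
f 14 16 4
f 15 1 17
f 15 17 16
f 16 17 18
f 16 18 4
f 17 1 19
f 17 19 18
f 18 19 20
f 18 20 4
f 19 1 21
f 19 21 20
f 20 21 22
f 20 22 4
f 21 1 23
f 21 23 22
f 22 23 24
f 22 24 4
f 23 1 25
f 23 25 24
f 24 25 26
f 24 26 4
f 25 1 27
f 25 27 26
f 26 27 28
f 26 28 4
f 27 1 29
f 27 29 28
f 28 29 30
f 28 30 4
f 29 1 31
f 29 31 30
f 30 31 32
f 30 32 4
f 31 1 2
f 31 2 32
f 32 2 3
f 32 3 4
f 34 33 36
f 34 36 35
f 36 33 37
f 36 37 35
f 37 33 38
f 37 38 35
f 38 33 39
f 38 39 35
f 39 33 40
f 39 40 35
f 40 33 41
f 40 41 35
f 41 33 42
f 41 42 35
f 42 33 43
f 42 43 35
f 43 33 44
f 43 44 35
f 44 33 45
f 44 45 35
f 45 33 46
f 45 46 35
f 46 33 47
f 46 47 35
f 47 33 34
f 47 34 35
f 48 85 64
f 85 59 88
f 64 88 53
f 85 88 64
f 48 64 60
f 64 53 65
f 60 65 49
f 64 65 60
f 48 60 69
f 60 49 70
f 69 70 55
f 60 70 69
f 48 69 81
f 69 55 84
f 81 84 58
f 69 84 81
f 48 81 85
f 81 58 89
f 85 89 59
f 81 89 85
f 49 65 76
f 65 53 79
f 76 79 57
f 65 79 76
f 53 88 66
f 88 59 87
f 66 87 52
f 88 87 66
f 59 89 86
f 89 58 82
f 86 82 50
f 89 82 86
f 58 84 83
f 84 55 71
f 83 71 54
f 84 71 83
f 55 70 75
f 70 49 72
f 75 72 56
f 70 72 75
f 51 77 63
f 77 57 78
f 63 78 52
f 77 78 63
f 51 63 61
f 63 52 62
f 61 62 50
f 63 62 61
f 51 61 68
f 61 50 67
f 68 67 54
f 61 67 68
f 51 68 73
f 68 54 74
f 73 74 56
f 68 74 73
f 51 73 77
f 73 56 80
f 77 80 57
f 73 80 77
f 52 78 66
f 78 57 79
f 66 79 53
f 78 79 66
f 50 62 86
f 62 52 87
f 86 87 59
f 62 87 86
f 54 67 83
f 67 50 82
f 83 82 58
f 67 82 83
f 56 74 75
f 74 54 71
f 75 71 55
f 74 71 75
f 57 80 76
f 80 56 72
f 76 72 49
f 80 72 76



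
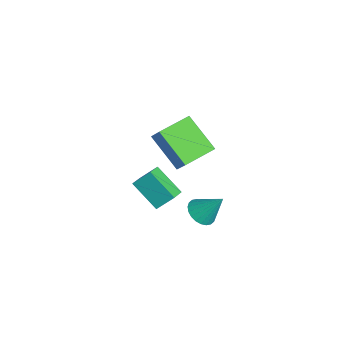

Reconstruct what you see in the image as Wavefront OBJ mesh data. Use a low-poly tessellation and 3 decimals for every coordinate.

v -3.49 -2.5 -4.352
v -4.403 -3.314 -3.401
v -3.377 -1.794 -3.639
v -4.29 -2.608 -2.688
v -2.81 -2.912 -4.052
v -3.723 -3.726 -3.101
v -2.697 -2.206 -3.339
v -3.61 -3.02 -2.388
v -1.031 -1.427 -2.878
v -0.454 -1.768 -2.865
v -0.609 -0.673 -1.802
v -0.394 -1.571 -3.027
v -0.43 -1.353 -3.166
v -0.558 -1.145 -3.261
v -0.758 -0.981 -3.297
v -0.999 -0.884 -3.27
v -1.246 -0.87 -3.184
v -1.459 -0.941 -3.05
v -1.608 -1.086 -2.891
v -1.668 -1.282 -2.73
v -1.632 -1.501 -2.591
v -1.504 -1.708 -2.496
v -1.304 -1.873 -2.459
v -1.062 -1.969 -2.486
v -0.816 -1.983 -2.573
v -0.603 -1.912 -2.706
v -0.942 -2.415 -0.019
v -2.071 -3.211 1.135
v -1.594 -1.152 0.215
v -2.723 -1.949 1.369
v -0.257 -2.211 0.791
v -1.386 -3.008 1.945
v -0.909 -0.949 1.025
v -2.038 -1.745 2.179
f 2 4 1
f 5 2 1
f 1 4 3
f 3 5 1
f 2 8 4
f 6 2 5
f 6 8 2
f 4 8 3
f 7 5 3
f 3 8 7
f 7 6 5
f 8 6 7
f 10 9 12
f 10 12 11
f 12 9 13
f 12 13 11
f 13 9 14
f 13 14 11
f 14 9 15
f 14 15 11
f 15 9 16
f 15 16 11
f 16 9 17
f 16 17 11
f 17 9 18
f 17 18 11
f 18 9 19
f 18 19 11
f 19 9 20
f 19 20 11
f 20 9 21
f 20 21 11
f 21 9 22
f 21 22 11
f 22 9 23
f 22 23 11
f 23 9 24
f 23 24 11
f 24 9 25
f 24 25 11
f 25 9 26
f 25 26 11
f 26 9 10
f 26 10 11
f 28 30 27
f 31 28 27
f 27 30 29
f 29 31 27
f 28 34 30
f 32 28 31
f 32 34 28
f 30 34 29
f 33 31 29
f 29 34 33
f 33 32 31
f 34 32 33



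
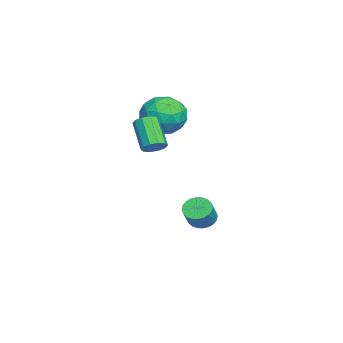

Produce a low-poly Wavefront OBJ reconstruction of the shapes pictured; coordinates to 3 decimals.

v 0.545 1.084 -3.102
v 1.022 0.915 -3.526
v 1.731 0.747 -2.662
v 1.255 0.916 -2.238
v 1.059 1.169 -3.507
v 1.768 1.001 -2.644
v 1.018 1.41 -3.427
v 1.727 1.242 -2.563
v 0.905 1.602 -3.297
v 1.615 1.434 -2.433
v 0.738 1.714 -3.137
v 1.447 1.546 -2.274
v 0.541 1.731 -2.972
v 1.25 1.563 -2.109
v 0.344 1.649 -2.827
v 1.054 1.481 -1.963
v 0.179 1.481 -2.723
v 0.888 1.314 -1.86
v 0.069 1.253 -2.678
v 0.778 1.085 -1.814
v 0.032 0.999 -2.696
v 0.741 0.831 -1.833
v 0.073 0.758 -2.777
v 0.782 0.59 -1.913
v 0.185 0.566 -2.907
v 0.895 0.398 -2.043
v 0.353 0.454 -3.066
v 1.062 0.286 -2.203
v 0.55 0.437 -3.231
v 1.259 0.269 -2.368
v 0.746 0.519 -3.377
v 1.456 0.351 -2.513
v 0.912 0.686 -3.48
v 1.621 0.519 -2.617
v -1.488 -0.044 1.824
v -0.373 0.069 1.728
v -1.247 -1.469 2.932
v -0.132 -1.356 2.836
v -0.73 -0.581 3.39
v -0.879 0.299 2.706
v -0.741 -1.699 1.954
v -0.89 -0.819 1.27
v 0.089 -0.954 1.808
v 0.096 -0.263 2.696
v -1.716 -1.137 1.964
v -1.709 -0.446 2.852
v -0.951 0.137 1.679
v -0.669 -1.537 2.981
v -1.02 -1.082 3.307
v -0.365 -1.015 3.25
v -1.249 0.273 2.254
v -0.593 0.339 2.197
v -0.803 -0.042 3.174
v -1.027 -1.739 2.463
v -0.371 -1.673 2.406
v -1.255 -0.385 1.41
v -0.6 -0.318 1.353
v -0.817 -1.358 1.486
v -0.025 -0.398 1.669
v 0.117 -1.235 2.32
v -0.241 -1.437 1.802
v -0.329 -0.919 1.4
v -0.021 0.009 2.191
v 0.121 -0.829 2.842
v -0.231 -0.373 3.168
v -0.318 0.144 2.766
v 0.251 -0.593 2.238
v -1.741 -0.571 1.818
v -1.599 -1.409 2.469
v -1.302 -1.544 1.894
v -1.389 -1.027 1.492
v -1.737 -0.165 2.34
v -1.595 -1.002 2.991
v -1.291 -0.481 3.26
v -1.379 0.037 2.858
v -1.871 -0.807 2.422
v 3.227 -0.68 2.008
v 3.572 -0.477 2.399
v 2.578 -0.916 3.504
v 2.233 -1.12 3.112
v 3.356 -0.224 2.305
v 2.361 -0.663 3.41
v 3.09 -0.145 2.097
v 2.096 -0.584 3.202
v 2.877 -0.271 1.855
v 1.883 -0.71 2.96
v 2.798 -0.553 1.672
v 1.803 -0.992 2.776
v 2.882 -0.884 1.616
v 1.888 -1.323 2.721
v 3.099 -1.137 1.71
v 2.104 -1.576 2.815
v 3.364 -1.216 1.918
v 2.37 -1.655 3.023
v 3.577 -1.09 2.16
v 2.583 -1.529 3.265
v 3.657 -0.808 2.344
v 2.662 -1.247 3.448
f 2 1 5
f 2 5 3
f 3 5 6
f 3 6 4
f 5 1 7
f 5 7 6
f 6 7 8
f 6 8 4
f 7 1 9
f 7 9 8
f 8 9 10
f 8 10 4
f 9 1 11
f 9 11 10
f 10 11 12
f 10 12 4
f 11 1 13
f 11 13 12
f 12 13 14
f 12 14 4
f 13 1 15
f 13 15 14
f 14 15 16
f 14 16 4
f 15 1 17
f 15 17 16
f 16 17 18
f 16 18 4
f 17 1 19
f 17 19 18
f 18 19 20
f 18 20 4
f 19 1 21
f 19 21 20
f 20 21 22
f 20 22 4
f 21 1 23
f 21 23 22
f 22 23 24
f 22 24 4
f 23 1 25
f 23 25 24
f 24 25 26
f 24 26 4
f 25 1 27
f 25 27 26
f 26 27 28
f 26 28 4
f 27 1 29
f 27 29 28
f 28 29 30
f 28 30 4
f 29 1 31
f 29 31 30
f 30 31 32
f 30 32 4
f 31 1 33
f 31 33 32
f 32 33 34
f 32 34 4
f 33 1 2
f 33 2 34
f 34 2 3
f 34 3 4
f 35 72 51
f 72 46 75
f 51 75 40
f 72 75 51
f 35 51 47
f 51 40 52
f 47 52 36
f 51 52 47
f 35 47 56
f 47 36 57
f 56 57 42
f 47 57 56
f 35 56 68
f 56 42 71
f 68 71 45
f 56 71 68
f 35 68 72
f 68 45 76
f 72 76 46
f 68 76 72
f 36 52 63
f 52 40 66
f 63 66 44
f 52 66 63
f 40 75 53
f 75 46 74
f 53 74 39
f 75 74 53
f 46 76 73
f 76 45 69
f 73 69 37
f 76 69 73
f 45 71 70
f 71 42 58
f 70 58 41
f 71 58 70
f 42 57 62
f 57 36 59
f 62 59 43
f 57 59 62
f 38 64 50
f 64 44 65
f 50 65 39
f 64 65 50
f 38 50 48
f 50 39 49
f 48 49 37
f 50 49 48
f 38 48 55
f 48 37 54
f 55 54 41
f 48 54 55
f 38 55 60
f 55 41 61
f 60 61 43
f 55 61 60
f 38 60 64
f 60 43 67
f 64 67 44
f 60 67 64
f 39 65 53
f 65 44 66
f 53 66 40
f 65 66 53
f 37 49 73
f 49 39 74
f 73 74 46
f 49 74 73
f 41 54 70
f 54 37 69
f 70 69 45
f 54 69 70
f 43 61 62
f 61 41 58
f 62 58 42
f 61 58 62
f 44 67 63
f 67 43 59
f 63 59 36
f 67 59 63
f 78 77 81
f 78 81 79
f 79 81 82
f 79 82 80
f 81 77 83
f 81 83 82
f 82 83 84
f 82 84 80
f 83 77 85
f 83 85 84
f 84 85 86
f 84 86 80
f 85 77 87
f 85 87 86
f 86 87 88
f 86 88 80
f 87 77 89
f 87 89 88
f 88 89 90
f 88 90 80
f 89 77 91
f 89 91 90
f 90 91 92
f 90 92 80
f 91 77 93
f 91 93 92
f 92 93 94
f 92 94 80
f 93 77 95
f 93 95 94
f 94 95 96
f 94 96 80
f 95 77 97
f 95 97 96
f 96 97 98
f 96 98 80
f 97 77 78
f 97 78 98
f 98 78 79
f 98 79 80



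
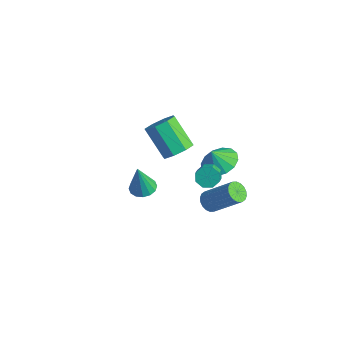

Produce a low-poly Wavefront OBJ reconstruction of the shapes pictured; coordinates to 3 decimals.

v 2.775 -1.554 3.076
v 3.227 -1.569 2.608
v 3.857 -2.181 3.237
v 3.405 -2.166 3.704
v 3.287 -1.186 2.92
v 3.918 -1.797 3.549
v 3.048 -1.019 3.322
v 3.678 -1.63 3.951
v 2.649 -1.165 3.58
v 3.279 -1.776 4.209
v 2.323 -1.539 3.543
v 2.953 -2.151 4.172
v 2.262 -1.923 3.231
v 2.893 -2.534 3.86
v 2.502 -2.09 2.829
v 3.132 -2.701 3.458
v 2.901 -1.944 2.571
v 3.531 -2.555 3.2
v 1.256 0.303 1.786
v 2.273 0.468 2.035
v 1.084 -0.123 2.774
v 2.014 0.927 2.187
v 1.551 1.218 2.232
v 1.009 1.265 2.158
v 0.534 1.053 1.983
v 0.252 0.641 1.756
v 0.239 0.138 1.537
v 0.499 -0.321 1.385
v 0.962 -0.612 1.34
v 1.503 -0.658 1.414
v 1.979 -0.447 1.588
v 2.261 -0.035 1.816
v 0.782 0.048 -1.921
v 1.287 -0.027 -2.338
v 2.644 0.756 -0.837
v 2.138 0.832 -0.419
v 1.194 0.245 -2.397
v 2.551 1.029 -0.895
v 1.02 0.479 -2.361
v 2.377 1.262 -0.859
v 0.798 0.627 -2.237
v 2.155 1.411 -0.736
v 0.573 0.661 -2.052
v 1.93 1.444 -0.55
v 0.389 0.573 -1.84
v 1.746 1.356 -0.339
v 0.283 0.381 -1.644
v 1.64 1.165 -0.143
v 0.276 0.124 -1.503
v 1.633 0.907 -0.002
v 0.369 -0.149 -1.445
v 1.726 0.635 0.057
v 0.543 -0.382 -1.481
v 1.9 0.401 0.021
v 0.765 -0.531 -1.604
v 2.122 0.253 -0.103
v 0.99 -0.564 -1.79
v 2.347 0.219 -0.288
v 1.174 -0.476 -2.001
v 2.531 0.307 -0.5
v 1.28 -0.285 -2.197
v 2.637 0.499 -0.696
v -0.559 -3.27 0.303
v -0.125 -2.68 0.41
v -0.521 -3.63 2.137
v -0.482 -2.547 0.443
v -0.861 -2.608 0.439
v -1.158 -2.846 0.398
v -1.295 -3.197 0.332
v -1.234 -3.568 0.258
v -0.993 -3.859 0.196
v -0.635 -3.992 0.162
v -0.257 -3.932 0.166
v 0.04 -3.694 0.207
v 0.177 -3.342 0.273
v 0.117 -2.971 0.348
v -2.647 0.602 -0.568
v -2.132 -0.084 -0.138
v -3.597 -0.249 1.357
v -4.113 0.438 0.928
v -1.961 0.588 0.104
v -3.427 0.424 1.599
v -2.192 1.269 -0.048
v -3.658 1.104 1.447
v -2.69 1.559 -0.504
v -4.155 1.395 0.991
v -3.163 1.289 -0.997
v -4.628 1.124 0.498
v -3.333 0.616 -1.239
v -4.799 0.452 0.256
v -3.102 -0.064 -1.087
v -4.568 -0.229 0.408
v -2.605 -0.355 -0.631
v -4.07 -0.519 0.864
f 2 1 5
f 2 5 3
f 3 5 6
f 3 6 4
f 5 1 7
f 5 7 6
f 6 7 8
f 6 8 4
f 7 1 9
f 7 9 8
f 8 9 10
f 8 10 4
f 9 1 11
f 9 11 10
f 10 11 12
f 10 12 4
f 11 1 13
f 11 13 12
f 12 13 14
f 12 14 4
f 13 1 15
f 13 15 14
f 14 15 16
f 14 16 4
f 15 1 17
f 15 17 16
f 16 17 18
f 16 18 4
f 17 1 2
f 17 2 18
f 18 2 3
f 18 3 4
f 20 19 22
f 20 22 21
f 22 19 23
f 22 23 21
f 23 19 24
f 23 24 21
f 24 19 25
f 24 25 21
f 25 19 26
f 25 26 21
f 26 19 27
f 26 27 21
f 27 19 28
f 27 28 21
f 28 19 29
f 28 29 21
f 29 19 30
f 29 30 21
f 30 19 31
f 30 31 21
f 31 19 32
f 31 32 21
f 32 19 20
f 32 20 21
f 34 33 37
f 34 37 35
f 35 37 38
f 35 38 36
f 37 33 39
f 37 39 38
f 38 39 40
f 38 40 36
f 39 33 41
f 39 41 40
f 40 41 42
f 40 42 36
f 41 33 43
f 41 43 42
f 42 43 44
f 42 44 36
f 43 33 45
f 43 45 44
f 44 45 46
f 44 46 36
f 45 33 47
f 45 47 46
f 46 47 48
f 46 48 36
f 47 33 49
f 47 49 48
f 48 49 50
f 48 50 36
f 49 33 51
f 49 51 50
f 50 51 52
f 50 52 36
f 51 33 53
f 51 53 52
f 52 53 54
f 52 54 36
f 53 33 55
f 53 55 54
f 54 55 56
f 54 56 36
f 55 33 57
f 55 57 56
f 56 57 58
f 56 58 36
f 57 33 59
f 57 59 58
f 58 59 60
f 58 60 36
f 59 33 61
f 59 61 60
f 60 61 62
f 60 62 36
f 61 33 34
f 61 34 62
f 62 34 35
f 62 35 36
f 64 63 66
f 64 66 65
f 66 63 67
f 66 67 65
f 67 63 68
f 67 68 65
f 68 63 69
f 68 69 65
f 69 63 70
f 69 70 65
f 70 63 71
f 70 71 65
f 71 63 72
f 71 72 65
f 72 63 73
f 72 73 65
f 73 63 74
f 73 74 65
f 74 63 75
f 74 75 65
f 75 63 76
f 75 76 65
f 76 63 64
f 76 64 65
f 78 77 81
f 78 81 79
f 79 81 82
f 79 82 80
f 81 77 83
f 81 83 82
f 82 83 84
f 82 84 80
f 83 77 85
f 83 85 84
f 84 85 86
f 84 86 80
f 85 77 87
f 85 87 86
f 86 87 88
f 86 88 80
f 87 77 89
f 87 89 88
f 88 89 90
f 88 90 80
f 89 77 91
f 89 91 90
f 90 91 92
f 90 92 80
f 91 77 93
f 91 93 92
f 92 93 94
f 92 94 80
f 93 77 78
f 93 78 94
f 94 78 79
f 94 79 80



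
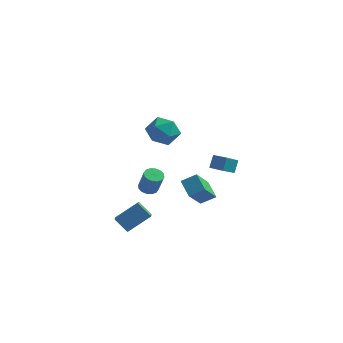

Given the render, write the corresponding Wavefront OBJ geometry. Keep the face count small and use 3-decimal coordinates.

v -1.709 -1.519 4.242
v -0.993 -1.021 3.756
v -1.607 -2.719 3.164
v -0.891 -2.221 2.678
v -0.708 -2.603 3.583
v -0.771 -1.861 4.249
v -1.829 -1.879 2.671
v -1.892 -1.137 3.337
v -1.066 -1.243 2.785
v -0.374 -1.691 3.349
v -2.226 -2.049 3.571
v -1.534 -2.497 4.135
v 0.646 0.045 -0.077
v 0.704 0.536 0.615
v 0.972 1.118 -0.865
v 1.03 1.608 -0.173
v 1.45 -0.148 -0.007
v 1.508 0.342 0.685
v 1.776 0.924 -0.795
v 1.834 1.415 -0.103
v -3.366 1.726 -3.461
v -2.945 2.12 -3.519
v -2.513 1.849 -2.237
v -2.934 1.454 -2.179
v -3.179 2.272 -3.408
v -2.747 2.001 -2.126
v -3.463 2.278 -3.311
v -3.031 2.006 -2.029
v -3.721 2.135 -3.255
v -3.289 1.864 -1.972
v -3.884 1.883 -3.253
v -3.452 1.612 -1.971
v -3.908 1.589 -3.307
v -3.476 1.317 -2.025
v -3.787 1.331 -3.403
v -3.355 1.06 -2.121
v -3.553 1.179 -3.514
v -3.121 0.908 -2.232
v -3.269 1.174 -3.611
v -2.837 0.902 -2.329
v -3.011 1.316 -3.668
v -2.579 1.045 -2.385
v -2.848 1.568 -3.669
v -2.416 1.297 -2.387
v -2.824 1.863 -3.615
v -2.392 1.591 -2.333
v -3.319 -1.769 -4.671
v -3.088 -2.52 -4.297
v -4.087 -1.633 -3.923
v -3.856 -2.384 -3.549
v -2.264 -0.976 -3.731
v -2.033 -1.727 -3.357
v -3.032 -0.84 -2.983
v -2.801 -1.591 -2.609
v -0.188 -0.291 -1.703
v -0.38 -1.727 -0.267
v 0.574 0.056 -1.254
v 0.382 -1.38 0.182
v 0.478 -0.98 -2.302
v 0.286 -2.416 -0.866
v 1.24 -0.633 -1.853
v 1.048 -2.069 -0.417
f 1 12 6
f 1 6 2
f 1 2 8
f 1 8 11
f 1 11 12
f 2 6 10
f 6 12 5
f 12 11 3
f 11 8 7
f 8 2 9
f 4 10 5
f 4 5 3
f 4 3 7
f 4 7 9
f 4 9 10
f 5 10 6
f 3 5 12
f 7 3 11
f 9 7 8
f 10 9 2
f 14 16 13
f 17 14 13
f 13 16 15
f 15 17 13
f 14 20 16
f 18 14 17
f 18 20 14
f 16 20 15
f 19 17 15
f 15 20 19
f 19 18 17
f 20 18 19
f 22 21 25
f 22 25 23
f 23 25 26
f 23 26 24
f 25 21 27
f 25 27 26
f 26 27 28
f 26 28 24
f 27 21 29
f 27 29 28
f 28 29 30
f 28 30 24
f 29 21 31
f 29 31 30
f 30 31 32
f 30 32 24
f 31 21 33
f 31 33 32
f 32 33 34
f 32 34 24
f 33 21 35
f 33 35 34
f 34 35 36
f 34 36 24
f 35 21 37
f 35 37 36
f 36 37 38
f 36 38 24
f 37 21 39
f 37 39 38
f 38 39 40
f 38 40 24
f 39 21 41
f 39 41 40
f 40 41 42
f 40 42 24
f 41 21 43
f 41 43 42
f 42 43 44
f 42 44 24
f 43 21 45
f 43 45 44
f 44 45 46
f 44 46 24
f 45 21 22
f 45 22 46
f 46 22 23
f 46 23 24
f 48 50 47
f 51 48 47
f 47 50 49
f 49 51 47
f 48 54 50
f 52 48 51
f 52 54 48
f 50 54 49
f 53 51 49
f 49 54 53
f 53 52 51
f 54 52 53
f 56 58 55
f 59 56 55
f 55 58 57
f 57 59 55
f 56 62 58
f 60 56 59
f 60 62 56
f 58 62 57
f 61 59 57
f 57 62 61
f 61 60 59
f 62 60 61



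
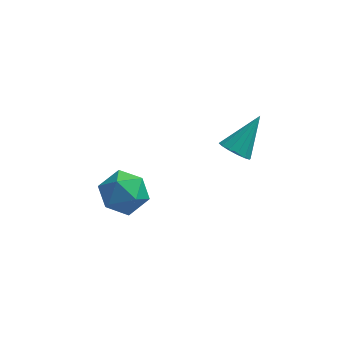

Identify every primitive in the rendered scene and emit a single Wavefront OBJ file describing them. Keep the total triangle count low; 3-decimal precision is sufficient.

v 1.773 1.331 1.279
v 2.265 1.58 0.756
v 2.667 2.469 2.661
v 1.965 1.834 0.742
v 1.613 1.952 0.872
v 1.304 1.905 1.111
v 1.121 1.704 1.395
v 1.113 1.403 1.648
v 1.281 1.083 1.802
v 1.582 0.829 1.817
v 1.934 0.71 1.687
v 2.243 0.758 1.448
v 2.426 0.959 1.164
v 2.434 1.26 0.911
v -3.663 3.019 -3.71
v -2.513 3.231 -3.401
v -3.487 1.169 -3.099
v -2.337 1.381 -2.79
v -3.235 1.896 -2.166
v -3.344 3.04 -2.544
v -2.656 1.36 -3.956
v -2.765 2.504 -4.334
v -1.891 2.206 -3.554
v -2.249 2.537 -2.447
v -3.751 1.863 -4.053
v -4.109 2.194 -2.946
f 2 1 4
f 2 4 3
f 4 1 5
f 4 5 3
f 5 1 6
f 5 6 3
f 6 1 7
f 6 7 3
f 7 1 8
f 7 8 3
f 8 1 9
f 8 9 3
f 9 1 10
f 9 10 3
f 10 1 11
f 10 11 3
f 11 1 12
f 11 12 3
f 12 1 13
f 12 13 3
f 13 1 14
f 13 14 3
f 14 1 2
f 14 2 3
f 15 26 20
f 15 20 16
f 15 16 22
f 15 22 25
f 15 25 26
f 16 20 24
f 20 26 19
f 26 25 17
f 25 22 21
f 22 16 23
f 18 24 19
f 18 19 17
f 18 17 21
f 18 21 23
f 18 23 24
f 19 24 20
f 17 19 26
f 21 17 25
f 23 21 22
f 24 23 16



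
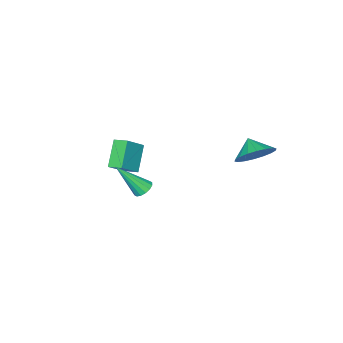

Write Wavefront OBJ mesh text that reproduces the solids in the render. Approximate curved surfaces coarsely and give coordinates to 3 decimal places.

v 3.512 0.242 -1.526
v 3.912 0.028 -1.871
v 4.348 -0.762 0.066
v 4.025 0.282 -1.771
v 4.001 0.524 -1.605
v 3.846 0.692 -1.418
v 3.601 0.738 -1.26
v 3.332 0.652 -1.173
v 3.112 0.456 -1.181
v 2.999 0.203 -1.282
v 3.023 -0.04 -1.448
v 3.178 -0.207 -1.635
v 3.423 -0.254 -1.793
v 3.692 -0.168 -1.879
v -0.65 3.778 0.259
v 0.315 3.295 0.233
v -1.01 3.022 0.941
v 0.36 3.604 0.598
v 0.205 3.947 0.896
v -0.12 4.257 1.068
v -0.549 4.472 1.08
v -0.999 4.55 0.929
v -1.38 4.474 0.645
v -1.616 4.261 0.284
v -1.66 3.952 -0.081
v -1.505 3.608 -0.379
v -1.181 3.298 -0.551
v -0.751 3.083 -0.563
v -0.301 3.006 -0.411
v 0.079 3.081 -0.128
v 0.091 -3.594 -1.935
v 1.312 -3.605 -0.932
v -0.059 -2.821 -1.744
v 1.162 -2.832 -0.741
v 1.118 -3.088 -3.179
v 2.339 -3.099 -2.176
v 0.968 -2.315 -2.988
v 2.189 -2.326 -1.985
f 2 1 4
f 2 4 3
f 4 1 5
f 4 5 3
f 5 1 6
f 5 6 3
f 6 1 7
f 6 7 3
f 7 1 8
f 7 8 3
f 8 1 9
f 8 9 3
f 9 1 10
f 9 10 3
f 10 1 11
f 10 11 3
f 11 1 12
f 11 12 3
f 12 1 13
f 12 13 3
f 13 1 14
f 13 14 3
f 14 1 2
f 14 2 3
f 16 15 18
f 16 18 17
f 18 15 19
f 18 19 17
f 19 15 20
f 19 20 17
f 20 15 21
f 20 21 17
f 21 15 22
f 21 22 17
f 22 15 23
f 22 23 17
f 23 15 24
f 23 24 17
f 24 15 25
f 24 25 17
f 25 15 26
f 25 26 17
f 26 15 27
f 26 27 17
f 27 15 28
f 27 28 17
f 28 15 29
f 28 29 17
f 29 15 30
f 29 30 17
f 30 15 16
f 30 16 17
f 32 34 31
f 35 32 31
f 31 34 33
f 33 35 31
f 32 38 34
f 36 32 35
f 36 38 32
f 34 38 33
f 37 35 33
f 33 38 37
f 37 36 35
f 38 36 37



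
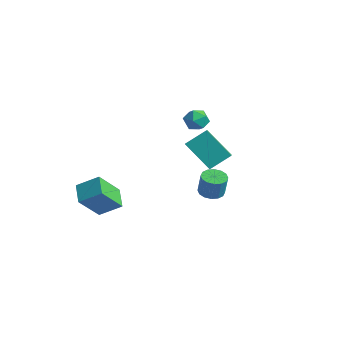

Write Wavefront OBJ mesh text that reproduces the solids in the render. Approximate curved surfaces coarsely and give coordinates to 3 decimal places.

v 2.957 -2.349 4.007
v 3.318 -1.41 4.68
v 2.283 -1.717 3.488
v 2.644 -0.779 4.161
v 4.216 -1.981 2.819
v 4.577 -1.043 3.492
v 3.542 -1.35 2.3
v 3.903 -0.411 2.973
v 0.591 0.788 3.952
v 1.173 0.43 3.962
v 0.187 0.11 3.178
v 0.769 -0.248 3.188
v 0.348 -0.267 3.725
v 0.597 0.152 4.204
v 0.763 0.388 2.936
v 1.012 0.807 3.415
v 1.279 0.183 3.334
v 1.023 -0.222 3.822
v 0.337 0.762 3.318
v 0.081 0.357 3.806
v -2.198 -3.272 -2.902
v -2.237 -4.441 -1.533
v -3.126 -2.705 -2.444
v -3.165 -3.874 -1.075
v -1.395 -2.506 -2.225
v -1.434 -3.675 -0.856
v -2.323 -1.939 -1.767
v -2.362 -3.108 -0.398
v -0.031 1.85 -2.312
v 0.459 1.421 -2.422
v 0.701 1.401 -1.257
v 0.211 1.83 -1.148
v 0.604 1.729 -2.447
v 0.846 1.71 -1.282
v 0.579 2.07 -2.436
v 0.821 2.05 -1.271
v 0.39 2.351 -2.392
v 0.633 2.332 -1.227
v 0.089 2.499 -2.327
v 0.331 2.479 -1.162
v -0.245 2.472 -2.258
v -0.002 2.452 -1.093
v -0.521 2.279 -2.203
v -0.279 2.259 -1.038
v -0.666 1.97 -2.178
v -0.424 1.951 -1.013
v -0.641 1.63 -2.189
v -0.399 1.61 -1.024
v -0.453 1.348 -2.233
v -0.21 1.329 -1.068
v -0.151 1.201 -2.298
v 0.091 1.181 -1.133
v 0.182 1.228 -2.367
v 0.425 1.208 -1.202
f 2 4 1
f 5 2 1
f 1 4 3
f 3 5 1
f 2 8 4
f 6 2 5
f 6 8 2
f 4 8 3
f 7 5 3
f 3 8 7
f 7 6 5
f 8 6 7
f 9 20 14
f 9 14 10
f 9 10 16
f 9 16 19
f 9 19 20
f 10 14 18
f 14 20 13
f 20 19 11
f 19 16 15
f 16 10 17
f 12 18 13
f 12 13 11
f 12 11 15
f 12 15 17
f 12 17 18
f 13 18 14
f 11 13 20
f 15 11 19
f 17 15 16
f 18 17 10
f 22 24 21
f 25 22 21
f 21 24 23
f 23 25 21
f 22 28 24
f 26 22 25
f 26 28 22
f 24 28 23
f 27 25 23
f 23 28 27
f 27 26 25
f 28 26 27
f 30 29 33
f 30 33 31
f 31 33 34
f 31 34 32
f 33 29 35
f 33 35 34
f 34 35 36
f 34 36 32
f 35 29 37
f 35 37 36
f 36 37 38
f 36 38 32
f 37 29 39
f 37 39 38
f 38 39 40
f 38 40 32
f 39 29 41
f 39 41 40
f 40 41 42
f 40 42 32
f 41 29 43
f 41 43 42
f 42 43 44
f 42 44 32
f 43 29 45
f 43 45 44
f 44 45 46
f 44 46 32
f 45 29 47
f 45 47 46
f 46 47 48
f 46 48 32
f 47 29 49
f 47 49 48
f 48 49 50
f 48 50 32
f 49 29 51
f 49 51 50
f 50 51 52
f 50 52 32
f 51 29 53
f 51 53 52
f 52 53 54
f 52 54 32
f 53 29 30
f 53 30 54
f 54 30 31
f 54 31 32

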